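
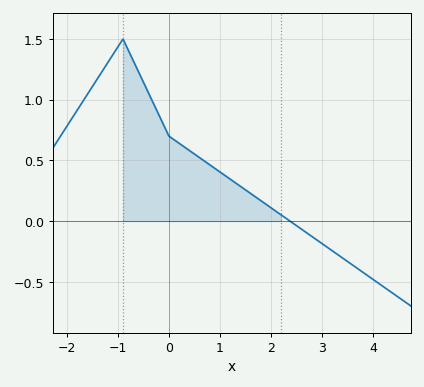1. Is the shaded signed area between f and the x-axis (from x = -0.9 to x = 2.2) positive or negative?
positive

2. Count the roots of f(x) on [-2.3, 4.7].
1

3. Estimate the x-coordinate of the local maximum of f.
-0.9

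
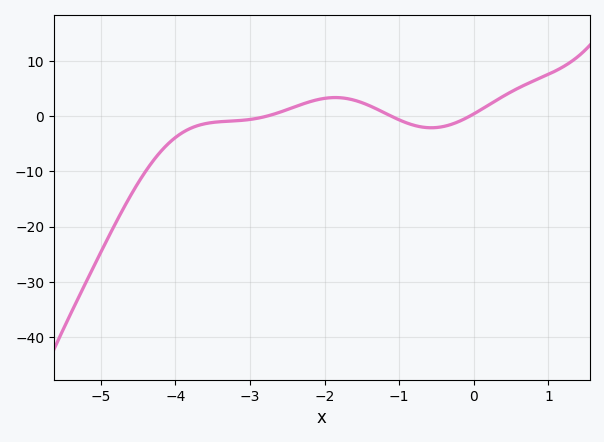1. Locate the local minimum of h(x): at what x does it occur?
-0.6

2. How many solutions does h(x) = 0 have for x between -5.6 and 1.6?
3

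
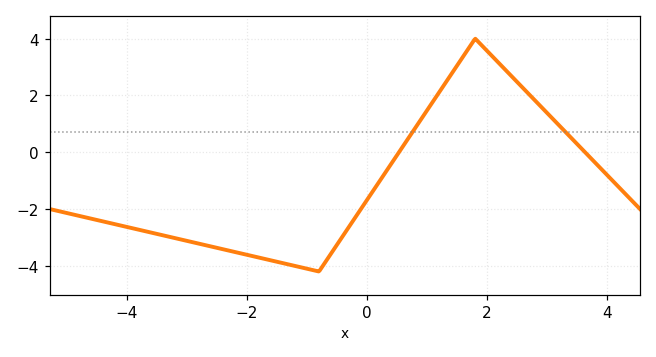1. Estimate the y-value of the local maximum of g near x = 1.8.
4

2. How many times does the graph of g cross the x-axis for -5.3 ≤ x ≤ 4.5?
2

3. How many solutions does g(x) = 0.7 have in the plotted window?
2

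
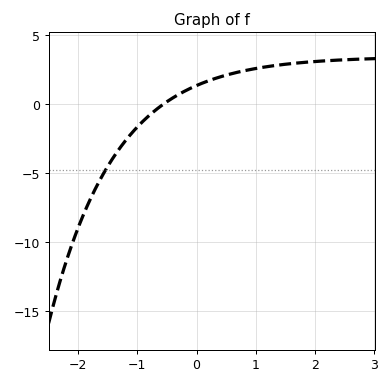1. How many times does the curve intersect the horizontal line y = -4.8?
1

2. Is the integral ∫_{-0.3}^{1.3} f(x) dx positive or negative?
positive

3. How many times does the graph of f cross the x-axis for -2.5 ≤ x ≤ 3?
1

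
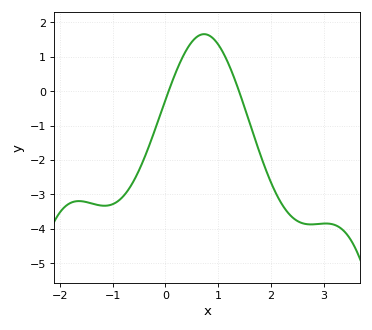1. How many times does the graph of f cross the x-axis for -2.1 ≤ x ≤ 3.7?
2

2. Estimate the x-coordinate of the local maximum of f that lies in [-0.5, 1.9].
0.731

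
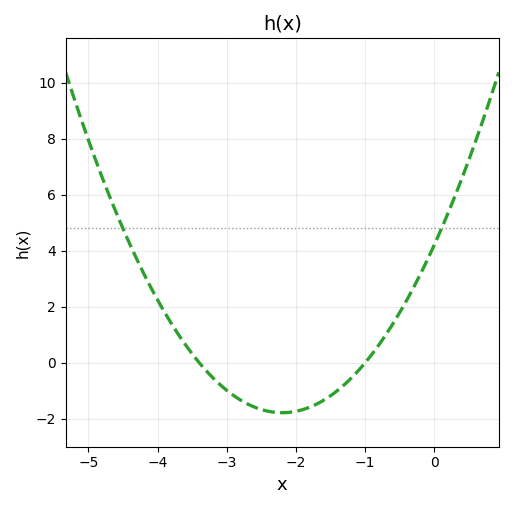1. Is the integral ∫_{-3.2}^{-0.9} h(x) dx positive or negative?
negative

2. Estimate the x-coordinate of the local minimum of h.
-2.2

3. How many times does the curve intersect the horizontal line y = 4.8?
2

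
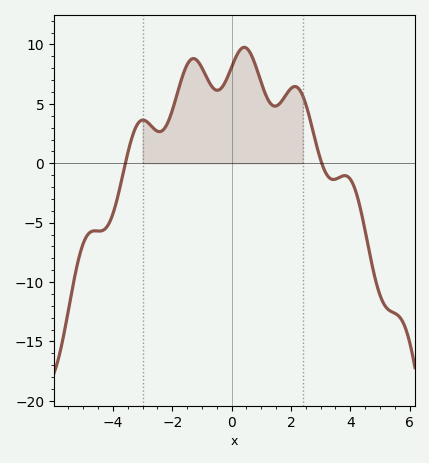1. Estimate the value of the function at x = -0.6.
6.28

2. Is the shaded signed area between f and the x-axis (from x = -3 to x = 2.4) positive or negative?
positive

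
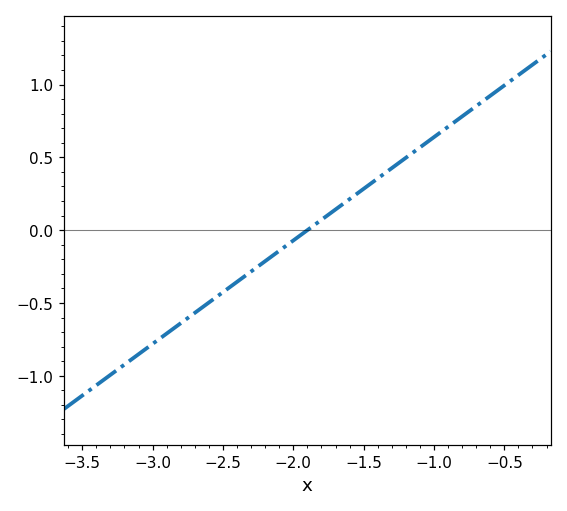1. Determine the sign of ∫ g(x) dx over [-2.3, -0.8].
positive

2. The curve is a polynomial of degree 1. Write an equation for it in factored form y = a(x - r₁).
y = 0.71(x + 1.9)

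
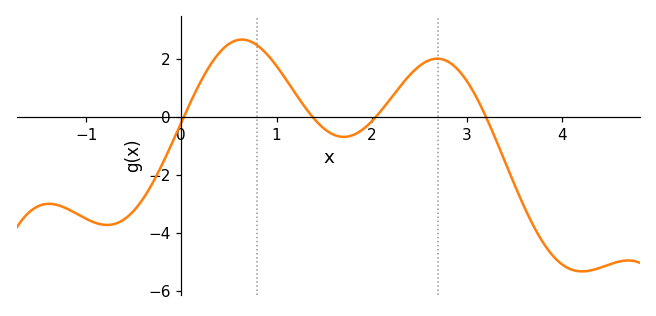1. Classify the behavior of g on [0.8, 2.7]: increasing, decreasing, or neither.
neither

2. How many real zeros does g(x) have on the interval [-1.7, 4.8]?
4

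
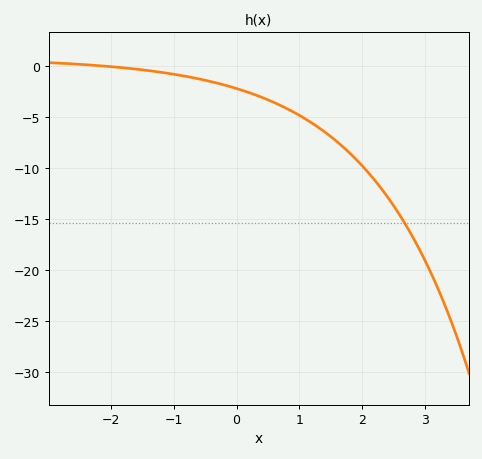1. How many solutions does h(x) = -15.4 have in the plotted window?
1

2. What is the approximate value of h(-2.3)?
0.108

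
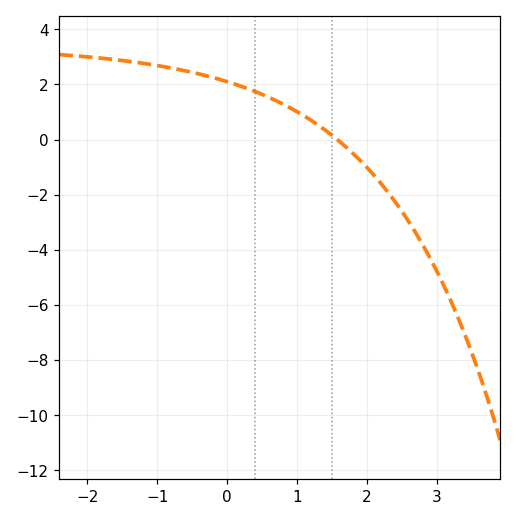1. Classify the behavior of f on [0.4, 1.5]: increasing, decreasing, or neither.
decreasing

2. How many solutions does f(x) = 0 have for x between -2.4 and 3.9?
1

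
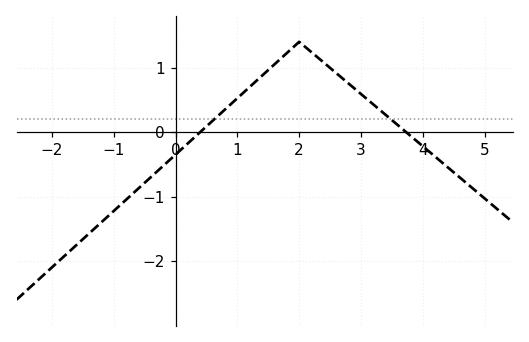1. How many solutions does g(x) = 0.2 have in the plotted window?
2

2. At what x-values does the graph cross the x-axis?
0.398, 3.73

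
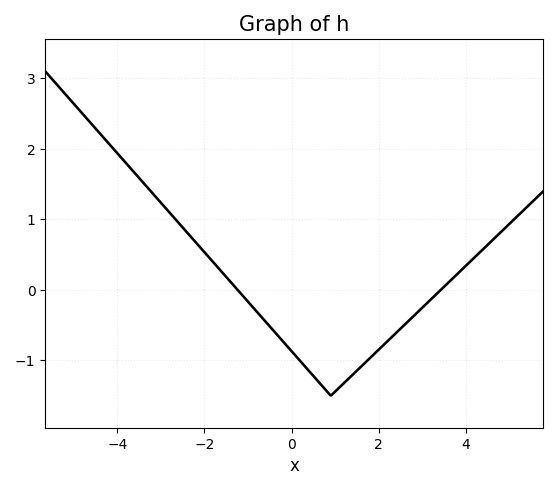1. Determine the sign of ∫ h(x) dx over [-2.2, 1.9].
negative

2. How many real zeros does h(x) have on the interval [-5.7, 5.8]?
2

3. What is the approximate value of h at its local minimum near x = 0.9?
-1.5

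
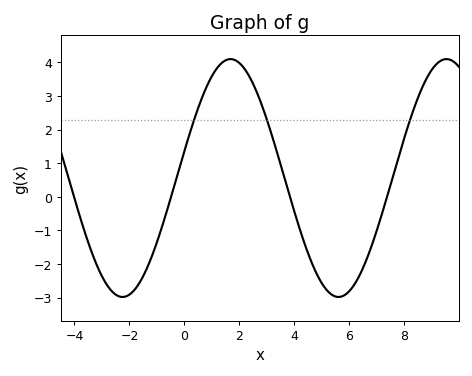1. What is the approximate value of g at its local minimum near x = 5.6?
-3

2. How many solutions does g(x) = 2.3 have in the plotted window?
3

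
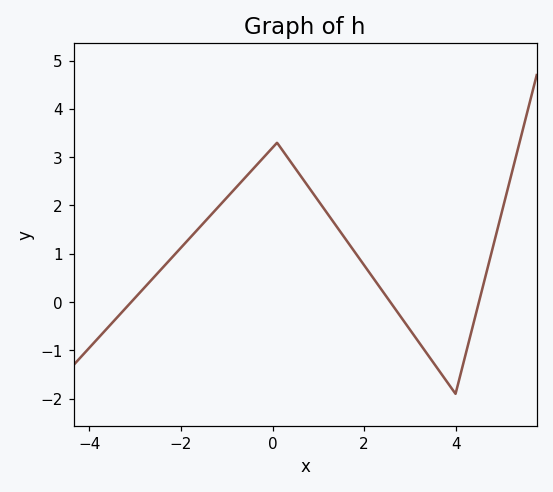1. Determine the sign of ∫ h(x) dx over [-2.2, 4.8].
positive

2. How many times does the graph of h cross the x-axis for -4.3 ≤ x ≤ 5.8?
3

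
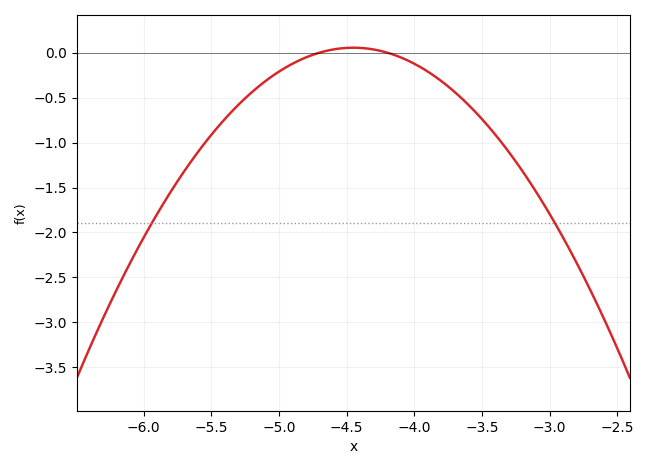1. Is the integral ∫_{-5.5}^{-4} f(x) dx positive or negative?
negative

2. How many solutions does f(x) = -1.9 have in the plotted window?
2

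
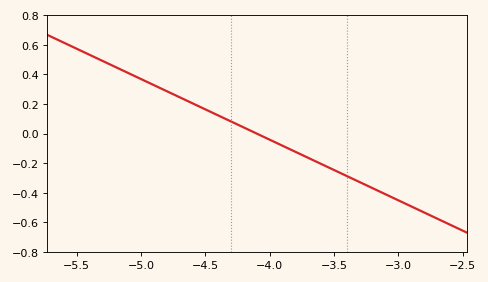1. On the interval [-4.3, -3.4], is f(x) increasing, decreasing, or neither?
decreasing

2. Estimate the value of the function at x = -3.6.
-0.2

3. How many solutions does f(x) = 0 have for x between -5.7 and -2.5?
1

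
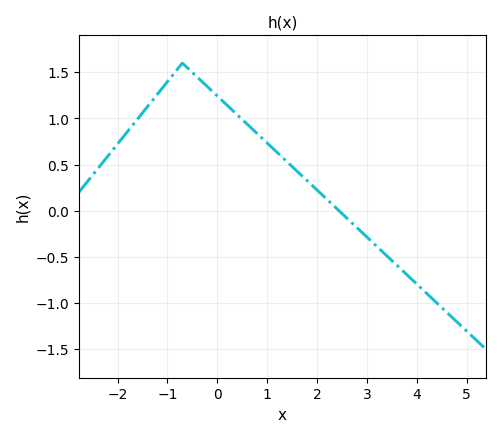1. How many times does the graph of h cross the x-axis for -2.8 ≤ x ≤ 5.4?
1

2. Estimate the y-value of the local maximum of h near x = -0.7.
1.6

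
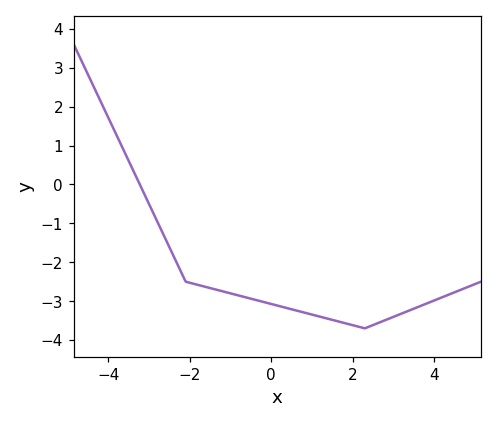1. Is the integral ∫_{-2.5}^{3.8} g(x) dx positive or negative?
negative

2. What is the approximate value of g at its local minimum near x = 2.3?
-3.7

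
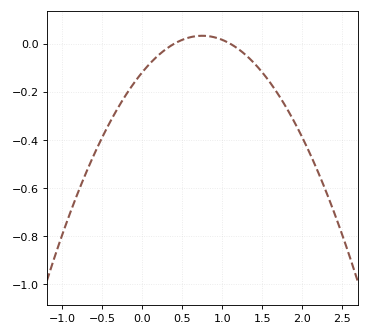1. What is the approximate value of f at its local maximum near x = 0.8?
0.033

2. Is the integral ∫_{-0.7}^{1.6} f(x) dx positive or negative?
negative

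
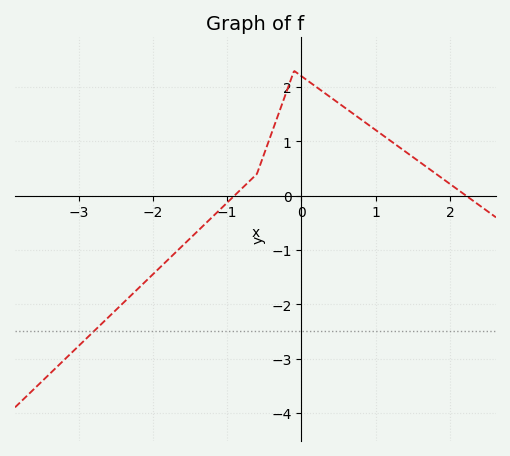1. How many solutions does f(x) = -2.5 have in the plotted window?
1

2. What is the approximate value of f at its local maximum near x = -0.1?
2.3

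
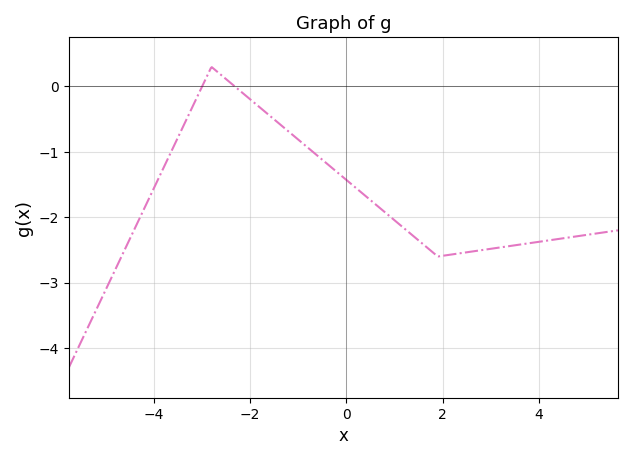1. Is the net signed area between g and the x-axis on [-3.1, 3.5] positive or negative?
negative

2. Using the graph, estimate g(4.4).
-2.33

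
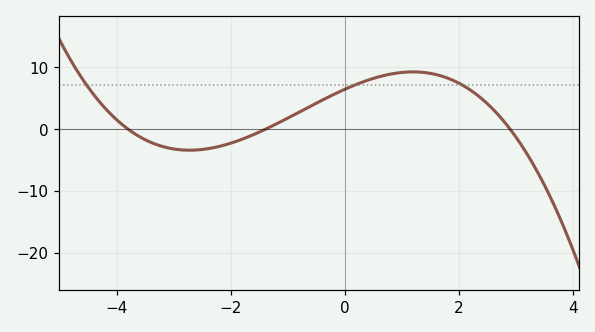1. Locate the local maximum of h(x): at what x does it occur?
1.19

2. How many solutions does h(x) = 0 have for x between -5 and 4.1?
3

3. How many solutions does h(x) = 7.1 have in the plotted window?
3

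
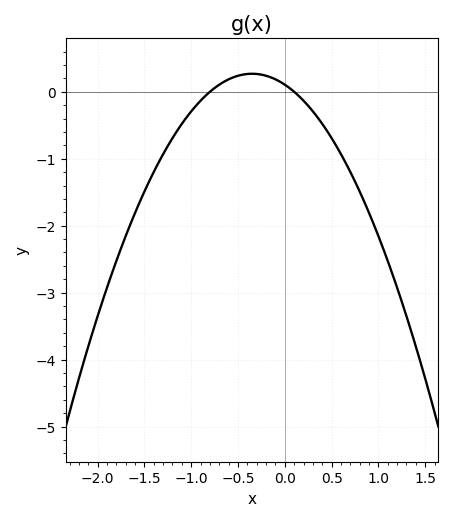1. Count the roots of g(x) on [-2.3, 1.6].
2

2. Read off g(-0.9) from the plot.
-0.1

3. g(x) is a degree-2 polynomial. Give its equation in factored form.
y = -1.33(x + 0.8)(x - 0.1)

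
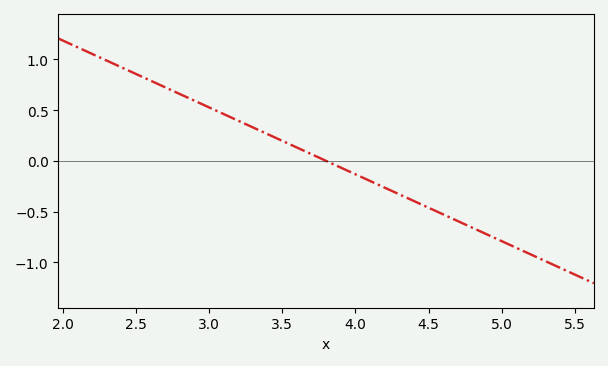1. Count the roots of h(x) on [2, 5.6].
1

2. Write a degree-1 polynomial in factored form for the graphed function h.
y = -0.66(x - 3.8)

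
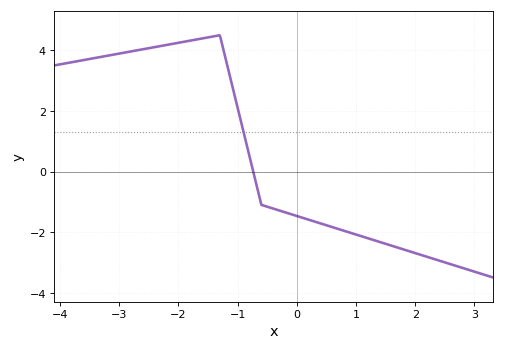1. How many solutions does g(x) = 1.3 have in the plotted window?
1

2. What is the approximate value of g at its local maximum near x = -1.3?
4.5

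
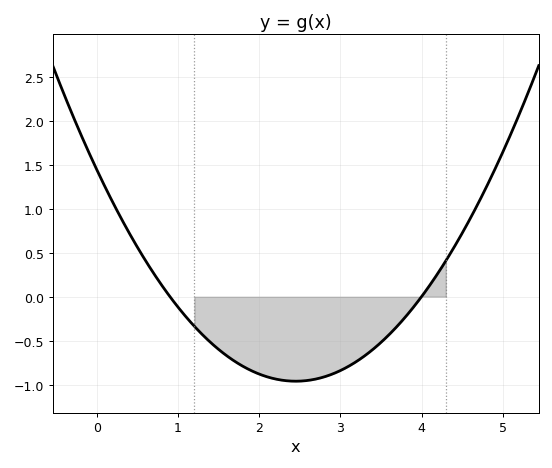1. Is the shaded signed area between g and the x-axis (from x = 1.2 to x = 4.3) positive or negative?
negative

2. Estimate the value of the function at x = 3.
-0.84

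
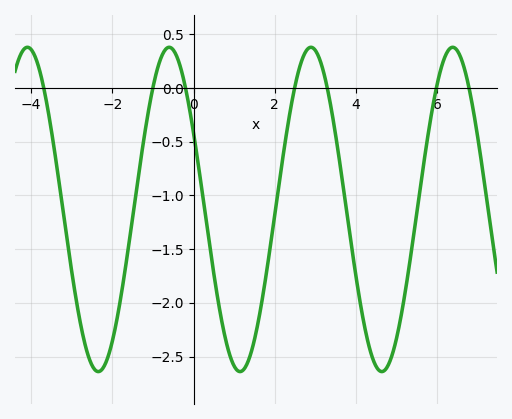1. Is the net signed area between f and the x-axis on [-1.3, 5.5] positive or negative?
negative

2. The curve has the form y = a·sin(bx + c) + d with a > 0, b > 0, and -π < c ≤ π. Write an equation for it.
y = 1.51sin(1.8x + 2.7) - 1.13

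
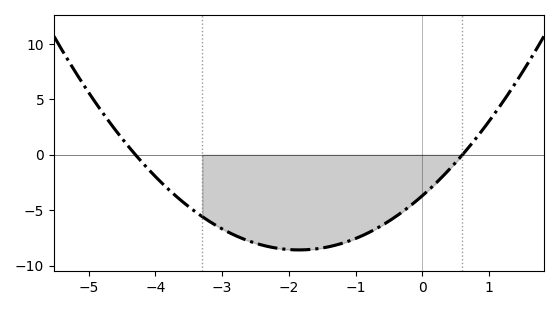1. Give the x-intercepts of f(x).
-4.3, 0.6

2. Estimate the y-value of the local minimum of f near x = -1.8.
-8.5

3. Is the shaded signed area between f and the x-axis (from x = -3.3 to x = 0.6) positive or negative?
negative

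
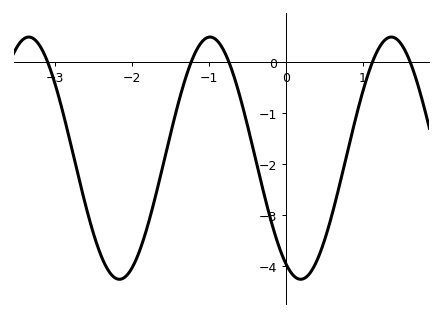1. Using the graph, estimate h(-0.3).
-2.5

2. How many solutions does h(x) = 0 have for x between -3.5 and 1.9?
5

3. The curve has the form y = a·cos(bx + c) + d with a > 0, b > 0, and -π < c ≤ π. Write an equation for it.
y = 2.38cos(2.7x + 2.6) - 1.88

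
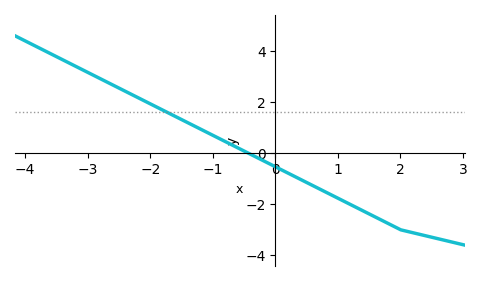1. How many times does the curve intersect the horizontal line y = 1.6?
1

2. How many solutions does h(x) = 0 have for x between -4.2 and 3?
1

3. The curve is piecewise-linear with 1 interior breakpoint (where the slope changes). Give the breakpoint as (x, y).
(2, -3)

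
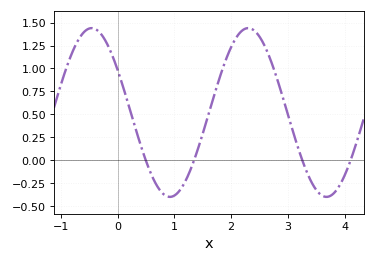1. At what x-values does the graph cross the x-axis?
0.496, 1.35, 3.25, 4.1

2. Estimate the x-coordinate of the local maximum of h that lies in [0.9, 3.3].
2.3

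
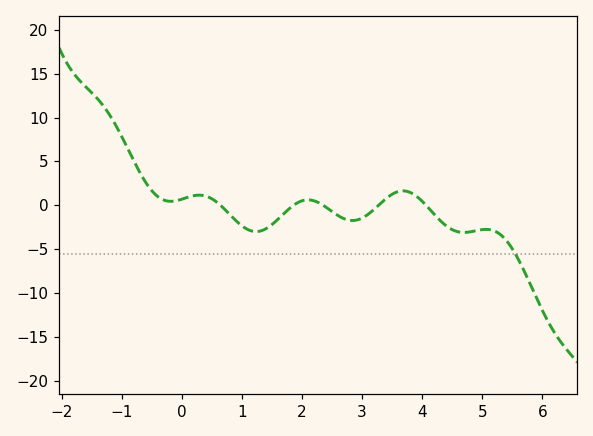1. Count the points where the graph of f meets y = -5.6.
1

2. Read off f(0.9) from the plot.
-1.75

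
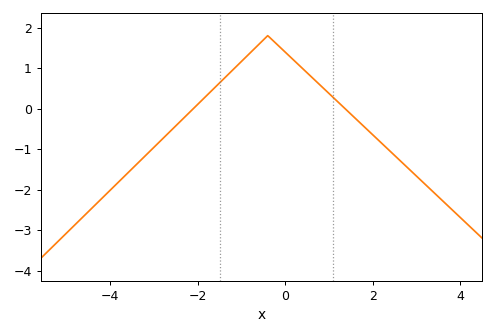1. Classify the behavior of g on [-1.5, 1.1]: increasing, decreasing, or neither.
neither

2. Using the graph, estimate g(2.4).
-1.1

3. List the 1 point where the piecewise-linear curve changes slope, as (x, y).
(-0.4, 1.8)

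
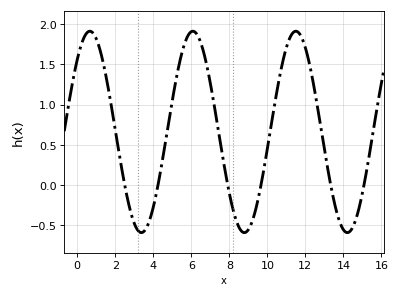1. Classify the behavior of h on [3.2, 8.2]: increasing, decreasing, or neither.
neither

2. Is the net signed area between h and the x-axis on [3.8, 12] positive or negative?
positive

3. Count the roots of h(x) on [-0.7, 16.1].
6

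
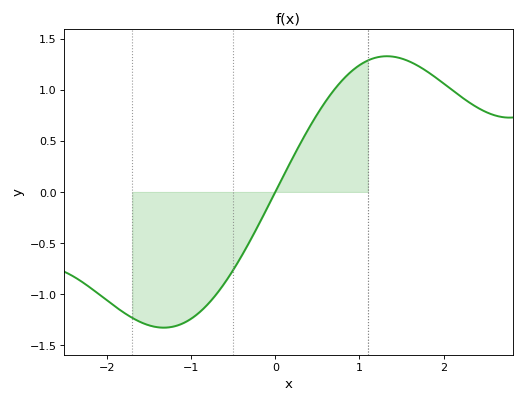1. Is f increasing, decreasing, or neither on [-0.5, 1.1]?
increasing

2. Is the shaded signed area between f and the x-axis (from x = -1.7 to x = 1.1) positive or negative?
negative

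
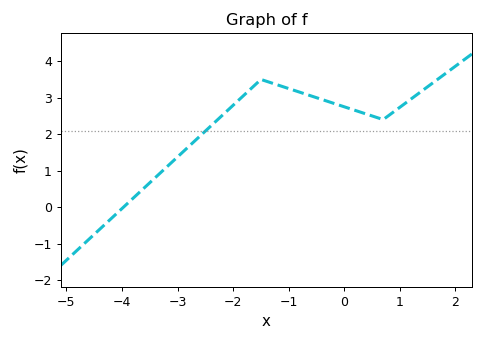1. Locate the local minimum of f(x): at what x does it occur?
0.699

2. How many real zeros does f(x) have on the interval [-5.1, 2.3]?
1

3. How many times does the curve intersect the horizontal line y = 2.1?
1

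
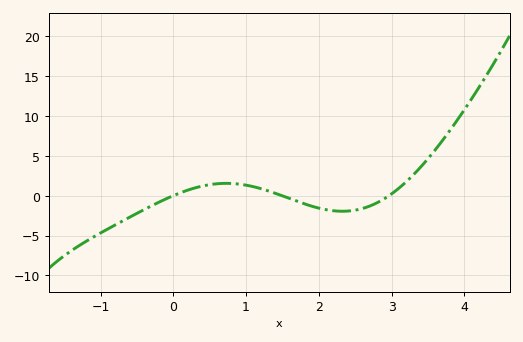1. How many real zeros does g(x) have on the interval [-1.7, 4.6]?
3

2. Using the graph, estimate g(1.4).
0.301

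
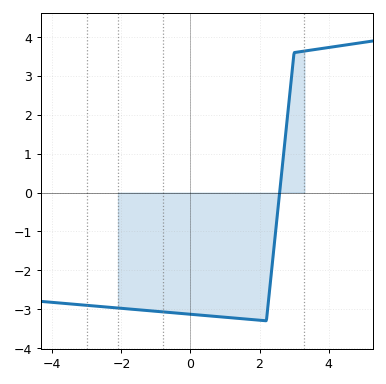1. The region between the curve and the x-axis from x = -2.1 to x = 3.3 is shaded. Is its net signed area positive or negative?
negative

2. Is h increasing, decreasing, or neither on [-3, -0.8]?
decreasing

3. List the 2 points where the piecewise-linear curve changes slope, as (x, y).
(2.2, -3.3); (3, 3.6)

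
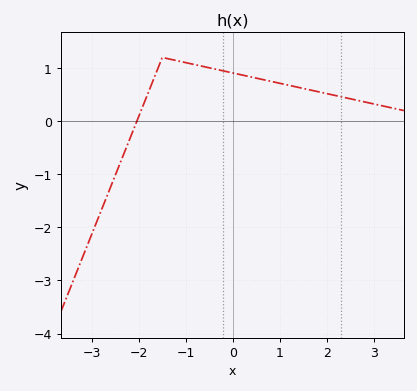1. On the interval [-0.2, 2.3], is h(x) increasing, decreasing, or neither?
decreasing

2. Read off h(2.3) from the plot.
0.461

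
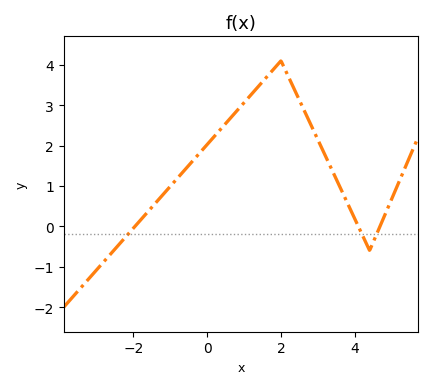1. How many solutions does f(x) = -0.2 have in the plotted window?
3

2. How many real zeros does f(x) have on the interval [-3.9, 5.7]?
3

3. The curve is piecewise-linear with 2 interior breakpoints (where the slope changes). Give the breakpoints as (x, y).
(2, 4.1); (4.4, -0.6)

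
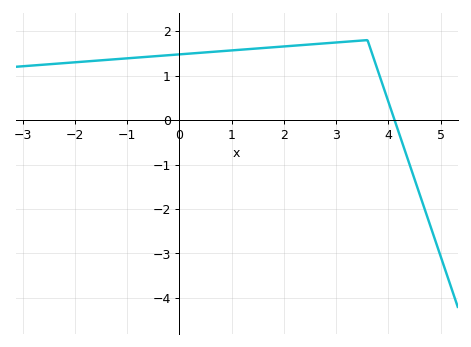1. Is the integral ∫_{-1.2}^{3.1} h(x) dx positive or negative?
positive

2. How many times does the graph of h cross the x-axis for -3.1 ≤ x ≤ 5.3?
1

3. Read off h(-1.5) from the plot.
1.35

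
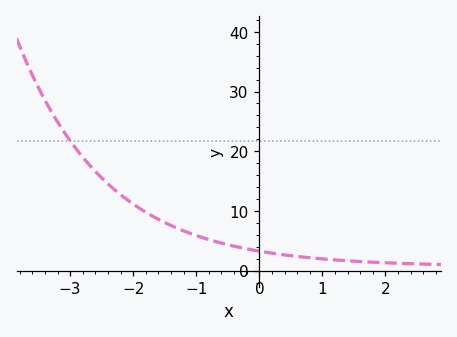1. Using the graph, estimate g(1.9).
1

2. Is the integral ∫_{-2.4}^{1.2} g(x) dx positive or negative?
positive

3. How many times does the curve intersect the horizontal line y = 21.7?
1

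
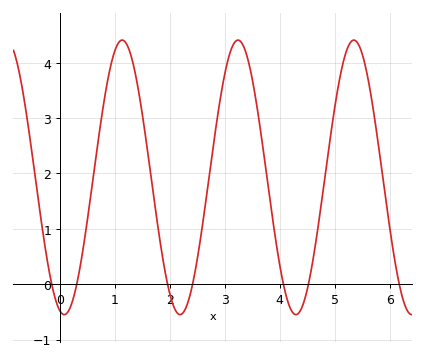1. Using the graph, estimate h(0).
-0.5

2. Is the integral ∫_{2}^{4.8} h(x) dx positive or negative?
positive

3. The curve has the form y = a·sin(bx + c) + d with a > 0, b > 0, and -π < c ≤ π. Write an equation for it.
y = 2.48sin(3x - 1.8) + 1.93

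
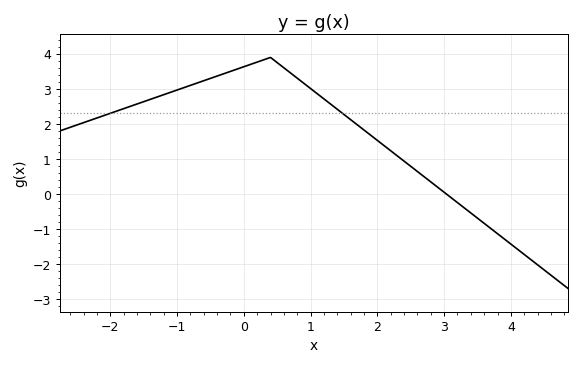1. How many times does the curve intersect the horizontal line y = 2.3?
2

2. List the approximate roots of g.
3.04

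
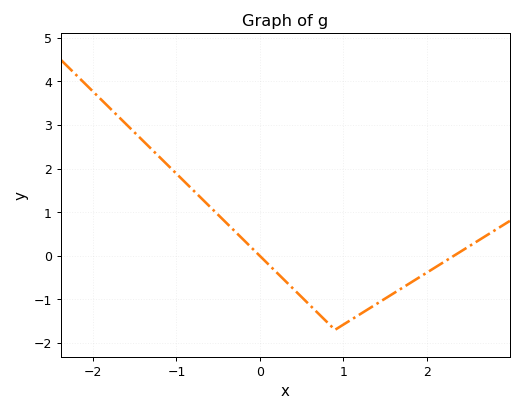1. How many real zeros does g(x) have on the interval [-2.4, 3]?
2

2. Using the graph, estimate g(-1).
1.88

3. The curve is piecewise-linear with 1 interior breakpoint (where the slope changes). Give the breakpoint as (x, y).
(0.9, -1.7)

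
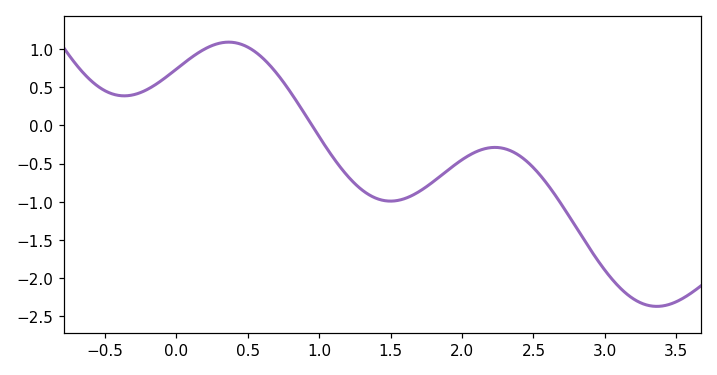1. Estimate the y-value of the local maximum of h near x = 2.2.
-0.3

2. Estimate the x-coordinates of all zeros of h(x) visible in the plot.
0.9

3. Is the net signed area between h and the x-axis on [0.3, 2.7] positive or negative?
negative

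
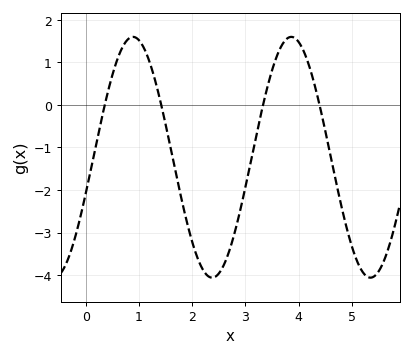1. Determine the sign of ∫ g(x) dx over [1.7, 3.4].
negative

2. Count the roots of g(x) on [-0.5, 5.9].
4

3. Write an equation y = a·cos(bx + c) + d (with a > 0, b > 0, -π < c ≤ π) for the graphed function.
y = 2.83cos(2.1x - 1.9) - 1.23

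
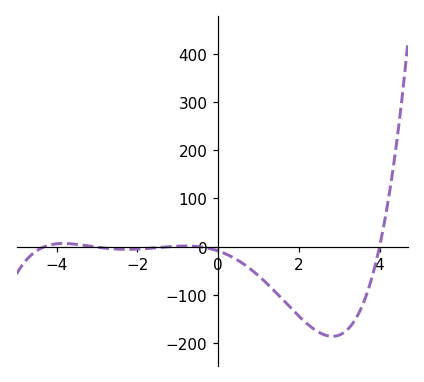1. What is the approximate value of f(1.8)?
-130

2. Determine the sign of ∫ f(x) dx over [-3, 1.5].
negative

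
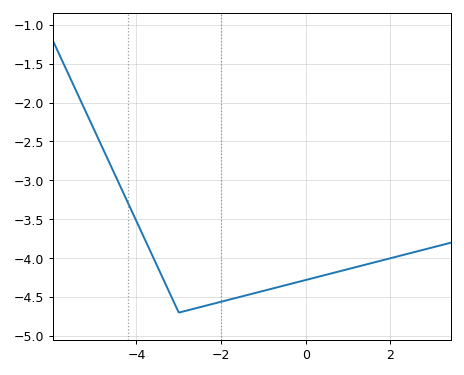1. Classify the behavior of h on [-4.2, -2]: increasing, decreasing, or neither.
neither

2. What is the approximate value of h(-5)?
-2.35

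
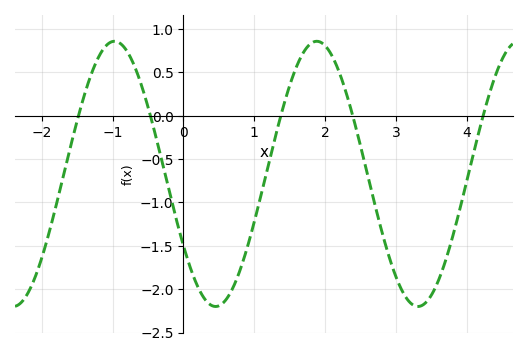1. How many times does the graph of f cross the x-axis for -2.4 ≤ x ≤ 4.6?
5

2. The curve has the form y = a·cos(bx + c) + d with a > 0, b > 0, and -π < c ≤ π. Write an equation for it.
y = 1.53cos(2.2x + 2.1) - 0.67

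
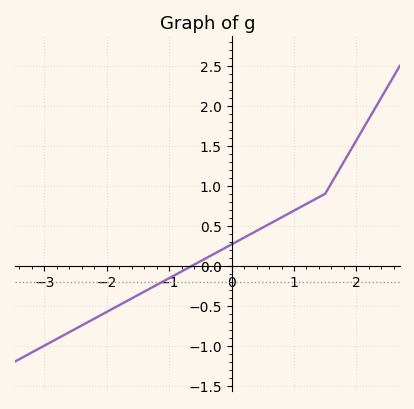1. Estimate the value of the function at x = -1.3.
-0.283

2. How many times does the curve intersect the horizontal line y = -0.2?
1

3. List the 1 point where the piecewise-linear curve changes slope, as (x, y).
(1.5, 0.9)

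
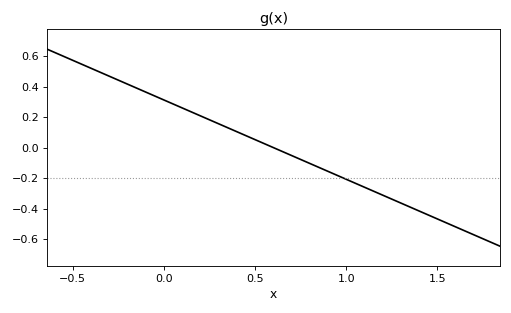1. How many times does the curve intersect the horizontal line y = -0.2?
1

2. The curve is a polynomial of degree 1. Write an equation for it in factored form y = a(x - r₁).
y = -0.52(x - 0.6)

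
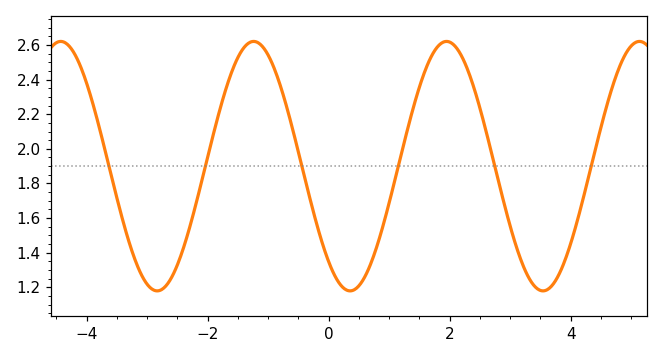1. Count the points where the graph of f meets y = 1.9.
6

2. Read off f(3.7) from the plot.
1.21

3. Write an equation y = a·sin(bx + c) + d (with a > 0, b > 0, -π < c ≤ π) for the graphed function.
y = 0.72sin(1.97x - 2.27) + 1.9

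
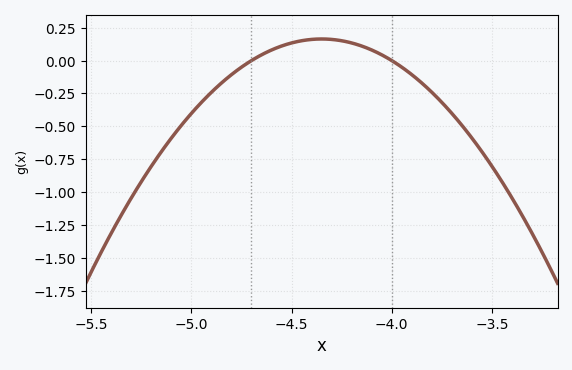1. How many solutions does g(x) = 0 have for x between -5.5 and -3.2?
2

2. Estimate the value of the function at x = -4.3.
0.15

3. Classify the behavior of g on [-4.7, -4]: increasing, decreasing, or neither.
neither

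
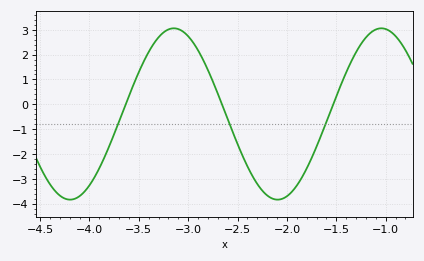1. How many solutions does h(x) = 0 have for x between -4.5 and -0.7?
3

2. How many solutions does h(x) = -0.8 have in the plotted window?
3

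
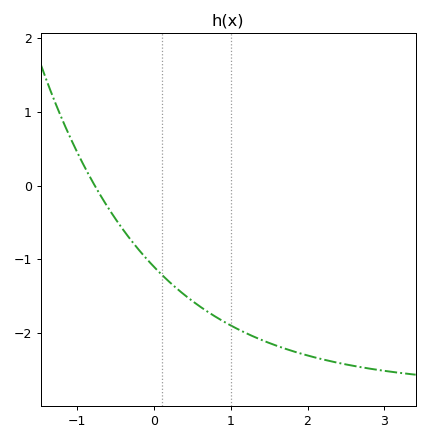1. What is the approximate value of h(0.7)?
-1.71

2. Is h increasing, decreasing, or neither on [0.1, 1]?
decreasing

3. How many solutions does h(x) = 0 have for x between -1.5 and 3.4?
1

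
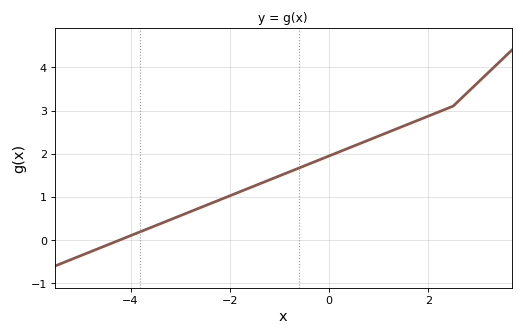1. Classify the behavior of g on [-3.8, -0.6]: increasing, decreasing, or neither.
increasing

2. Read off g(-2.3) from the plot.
0.9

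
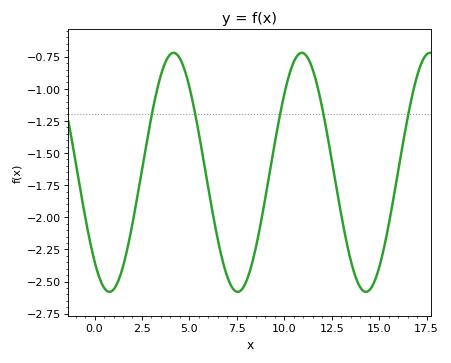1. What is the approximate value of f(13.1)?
-2.06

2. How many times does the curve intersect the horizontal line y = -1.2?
5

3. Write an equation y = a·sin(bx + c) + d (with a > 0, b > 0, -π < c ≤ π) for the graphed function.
y = 0.93sin(0.93x - 2.3) - 1.65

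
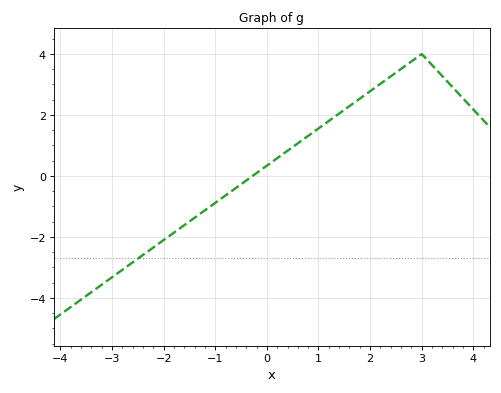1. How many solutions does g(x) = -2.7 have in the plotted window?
1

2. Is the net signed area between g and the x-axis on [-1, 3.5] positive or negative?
positive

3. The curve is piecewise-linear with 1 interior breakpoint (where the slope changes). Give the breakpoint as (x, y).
(3, 4)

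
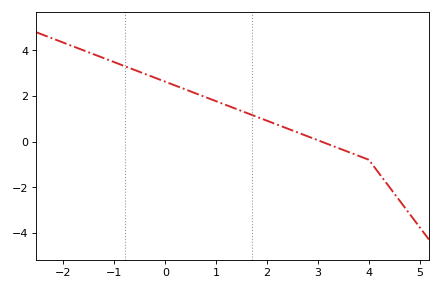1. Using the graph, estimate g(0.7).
2.03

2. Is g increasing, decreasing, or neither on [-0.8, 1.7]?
decreasing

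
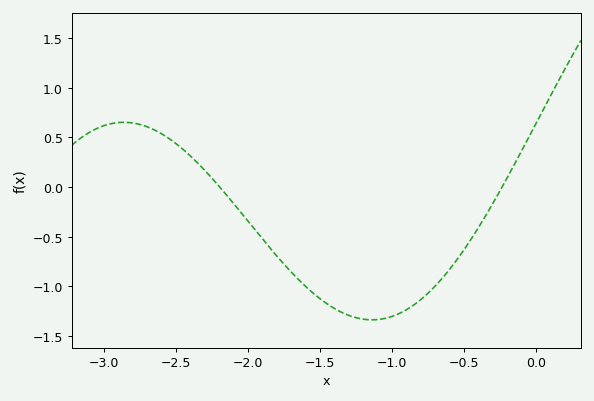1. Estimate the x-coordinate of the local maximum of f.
-2.85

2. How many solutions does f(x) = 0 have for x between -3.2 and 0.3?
2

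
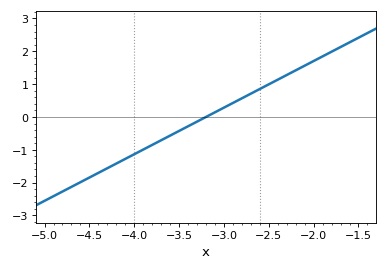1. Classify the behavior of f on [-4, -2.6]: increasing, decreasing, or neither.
increasing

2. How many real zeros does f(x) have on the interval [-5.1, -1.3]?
1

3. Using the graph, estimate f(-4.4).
-1.7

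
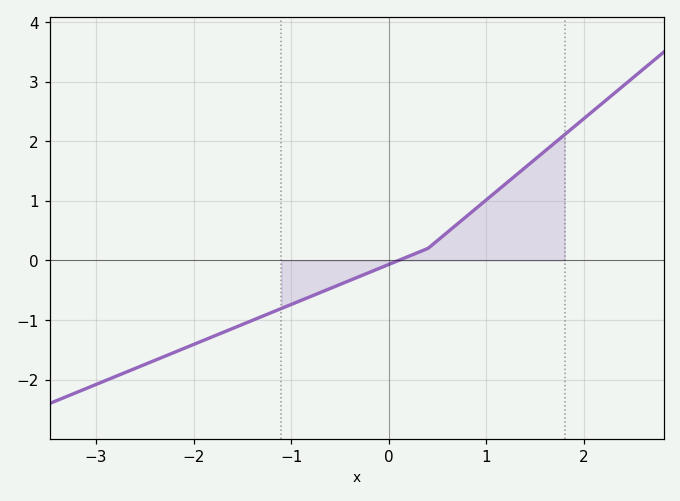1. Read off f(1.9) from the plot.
2.25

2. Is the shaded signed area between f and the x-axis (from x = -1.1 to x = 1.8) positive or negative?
positive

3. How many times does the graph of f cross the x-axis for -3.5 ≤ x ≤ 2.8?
1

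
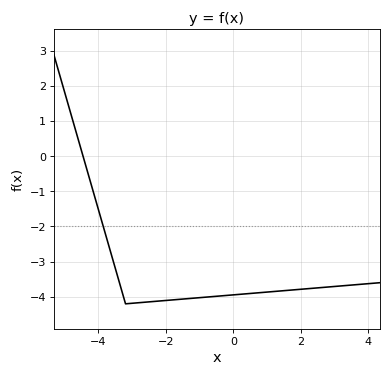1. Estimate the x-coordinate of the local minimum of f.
-3.2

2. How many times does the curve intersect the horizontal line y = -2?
1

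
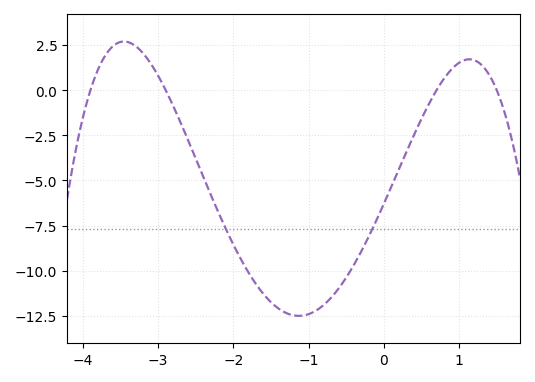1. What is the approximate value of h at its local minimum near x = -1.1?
-12.5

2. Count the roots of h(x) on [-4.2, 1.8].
4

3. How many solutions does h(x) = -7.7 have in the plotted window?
2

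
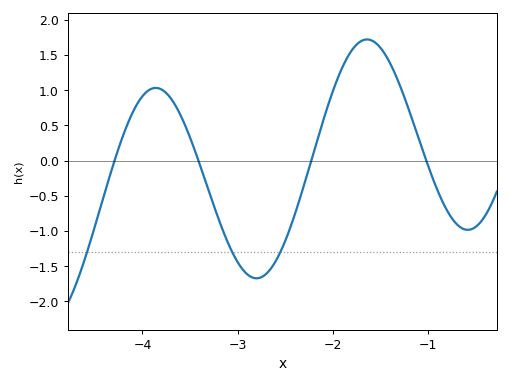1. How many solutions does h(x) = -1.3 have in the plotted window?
3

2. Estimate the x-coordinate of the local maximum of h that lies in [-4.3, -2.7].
-3.86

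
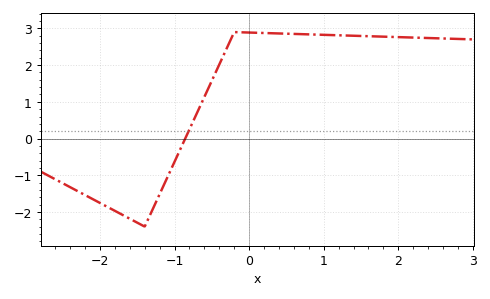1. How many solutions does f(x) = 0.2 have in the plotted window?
1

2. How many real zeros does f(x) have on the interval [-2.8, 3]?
1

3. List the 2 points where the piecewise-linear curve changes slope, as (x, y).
(-1.4, -2.4); (-0.2, 2.9)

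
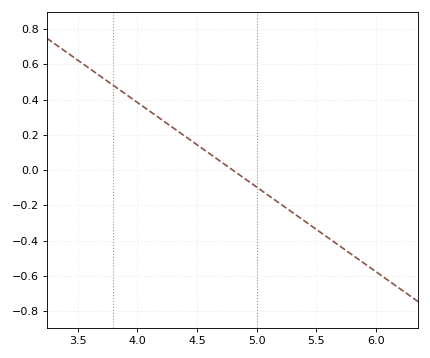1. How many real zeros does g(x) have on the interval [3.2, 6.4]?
1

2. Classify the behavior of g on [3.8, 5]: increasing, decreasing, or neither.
decreasing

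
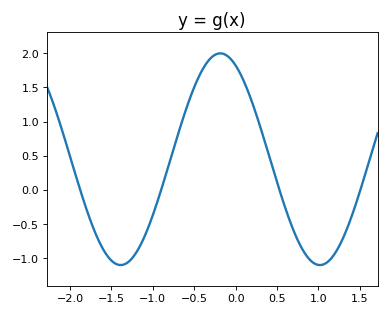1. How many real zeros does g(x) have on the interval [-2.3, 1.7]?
4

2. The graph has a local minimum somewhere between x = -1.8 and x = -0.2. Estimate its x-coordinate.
-1.4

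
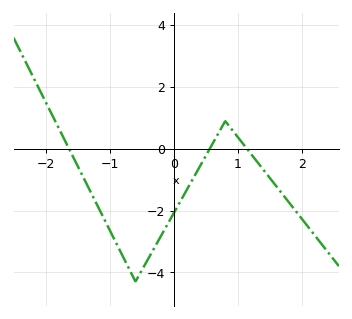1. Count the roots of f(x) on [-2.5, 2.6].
3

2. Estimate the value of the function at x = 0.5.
-0.214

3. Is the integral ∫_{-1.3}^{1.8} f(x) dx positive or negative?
negative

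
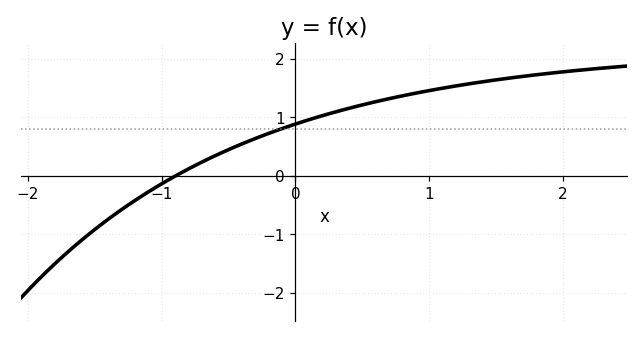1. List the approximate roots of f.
-0.891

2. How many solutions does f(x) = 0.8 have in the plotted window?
1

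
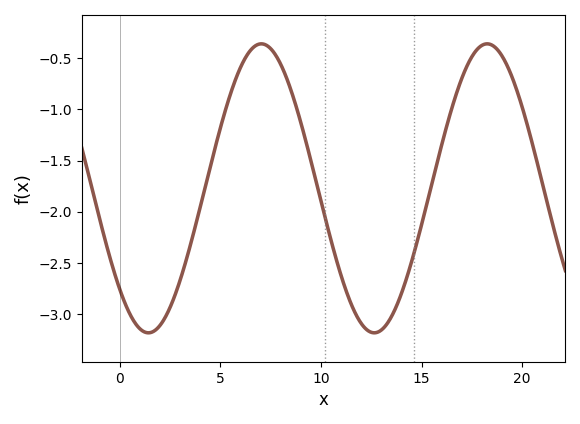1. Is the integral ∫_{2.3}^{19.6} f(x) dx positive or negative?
negative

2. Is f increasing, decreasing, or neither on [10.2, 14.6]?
neither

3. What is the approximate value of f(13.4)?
-3.05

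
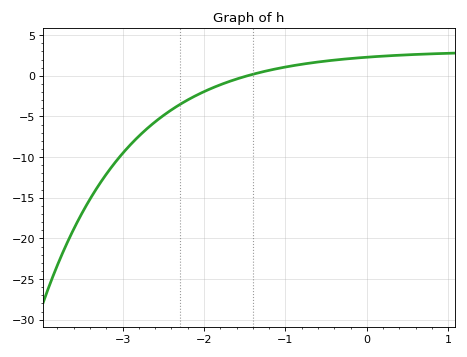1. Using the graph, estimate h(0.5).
2.5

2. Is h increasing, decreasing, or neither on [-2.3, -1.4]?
increasing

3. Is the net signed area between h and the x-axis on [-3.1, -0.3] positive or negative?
negative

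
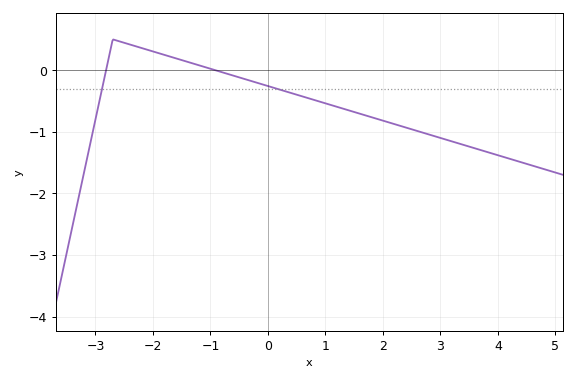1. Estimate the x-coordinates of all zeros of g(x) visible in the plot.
-2.8, -1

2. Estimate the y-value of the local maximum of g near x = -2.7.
0.5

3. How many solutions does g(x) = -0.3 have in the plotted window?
2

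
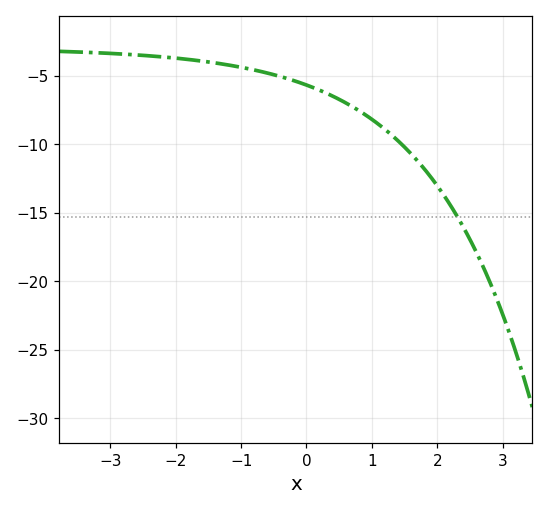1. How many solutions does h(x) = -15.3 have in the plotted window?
1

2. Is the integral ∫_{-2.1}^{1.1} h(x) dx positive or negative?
negative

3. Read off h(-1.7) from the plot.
-3.87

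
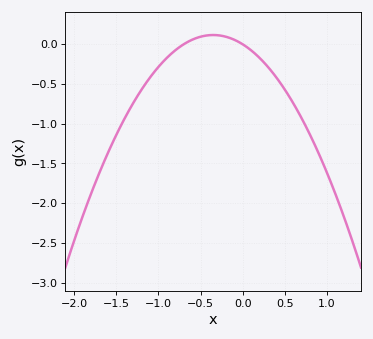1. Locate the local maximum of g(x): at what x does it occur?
-0.35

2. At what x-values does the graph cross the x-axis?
-0.7, 0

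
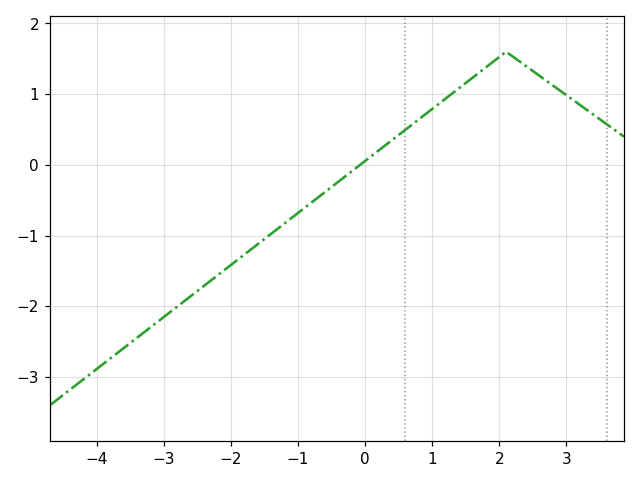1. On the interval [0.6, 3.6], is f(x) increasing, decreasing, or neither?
neither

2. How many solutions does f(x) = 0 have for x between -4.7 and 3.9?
1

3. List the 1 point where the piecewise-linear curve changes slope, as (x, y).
(2.1, 1.6)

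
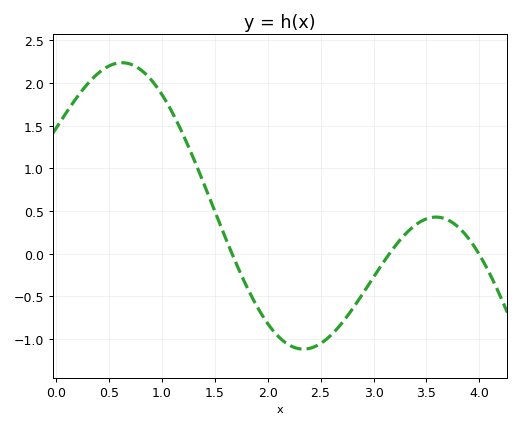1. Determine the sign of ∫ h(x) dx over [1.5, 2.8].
negative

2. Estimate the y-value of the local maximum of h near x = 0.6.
2.25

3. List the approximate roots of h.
1.7, 3.1, 4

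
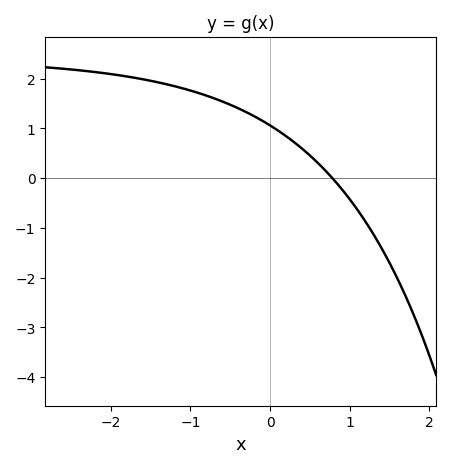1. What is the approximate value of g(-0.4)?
1.4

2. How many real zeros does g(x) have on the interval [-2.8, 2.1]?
1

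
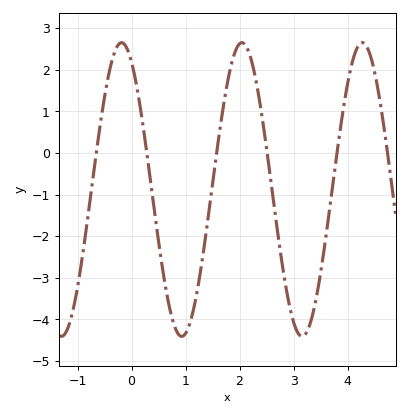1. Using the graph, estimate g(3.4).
-3.6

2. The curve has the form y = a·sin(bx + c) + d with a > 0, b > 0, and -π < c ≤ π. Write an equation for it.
y = 3.53sin(2.8x + 2.1) - 0.88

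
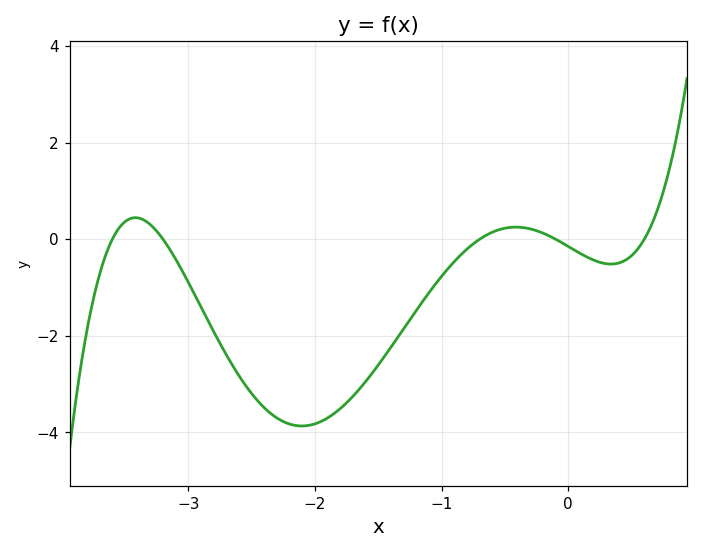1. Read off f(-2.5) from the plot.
-3.2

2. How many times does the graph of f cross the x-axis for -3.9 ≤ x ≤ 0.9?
5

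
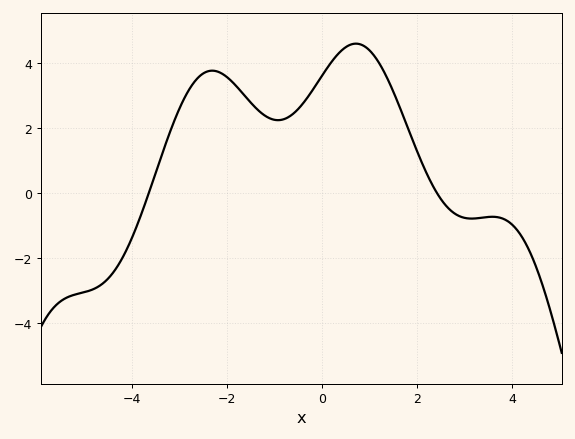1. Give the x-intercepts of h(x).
-3.6, 2.4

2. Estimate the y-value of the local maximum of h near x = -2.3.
3.8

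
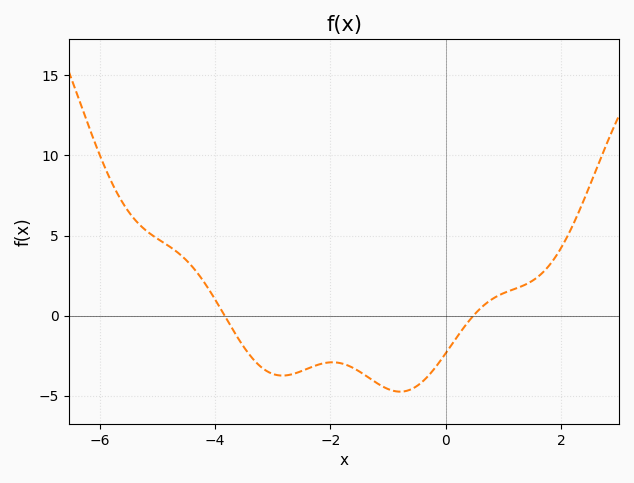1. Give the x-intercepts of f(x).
-3.84, 0.479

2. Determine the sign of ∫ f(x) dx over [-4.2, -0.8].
negative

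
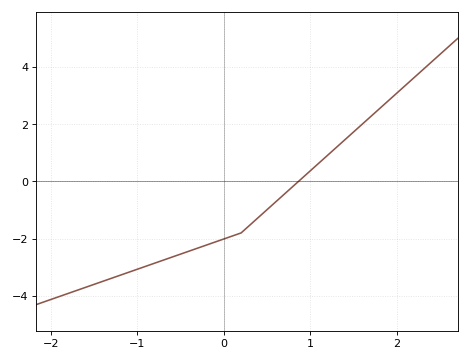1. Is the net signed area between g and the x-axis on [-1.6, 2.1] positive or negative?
negative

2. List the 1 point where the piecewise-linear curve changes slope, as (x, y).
(0.2, -1.8)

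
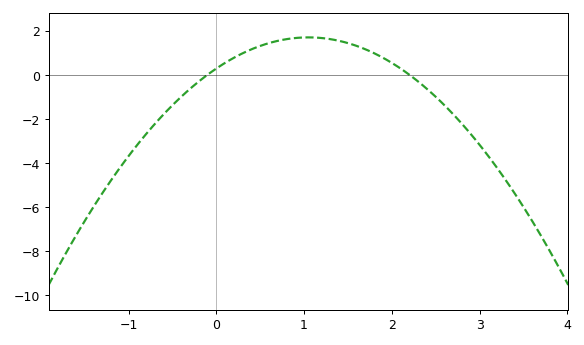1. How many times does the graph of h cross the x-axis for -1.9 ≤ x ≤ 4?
2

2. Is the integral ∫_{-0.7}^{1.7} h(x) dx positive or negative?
positive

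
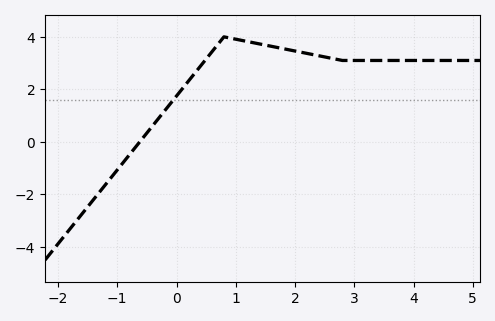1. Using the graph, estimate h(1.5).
3.6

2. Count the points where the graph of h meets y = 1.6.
1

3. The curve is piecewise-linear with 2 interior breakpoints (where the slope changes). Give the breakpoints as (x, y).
(0.8, 4); (2.8, 3.1)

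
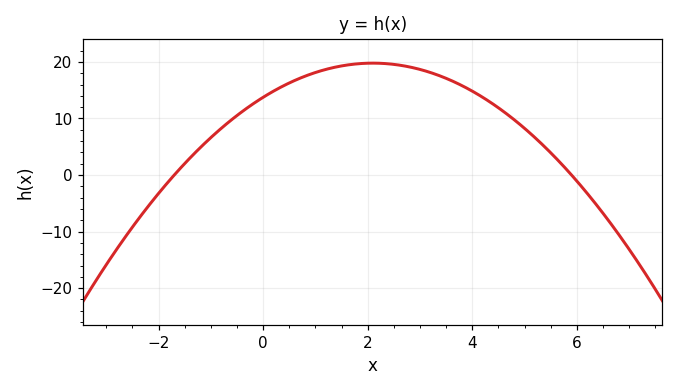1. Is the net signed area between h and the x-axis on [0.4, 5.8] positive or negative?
positive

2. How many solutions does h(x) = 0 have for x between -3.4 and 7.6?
2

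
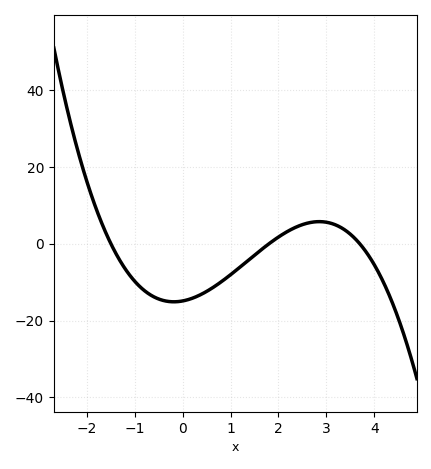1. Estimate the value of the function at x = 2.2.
4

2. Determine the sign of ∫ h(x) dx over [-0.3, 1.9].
negative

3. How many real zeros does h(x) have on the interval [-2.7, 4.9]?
3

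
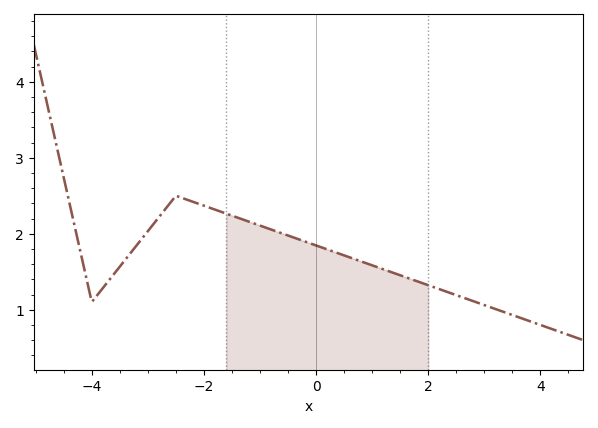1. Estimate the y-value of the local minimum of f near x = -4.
1.1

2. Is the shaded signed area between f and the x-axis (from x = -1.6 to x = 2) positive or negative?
positive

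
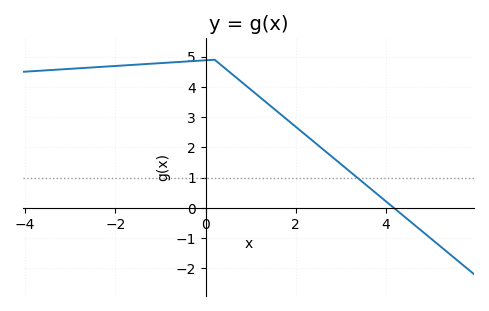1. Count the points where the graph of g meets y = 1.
1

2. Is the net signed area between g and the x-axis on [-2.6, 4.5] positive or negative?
positive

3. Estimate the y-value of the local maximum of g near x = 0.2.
4.9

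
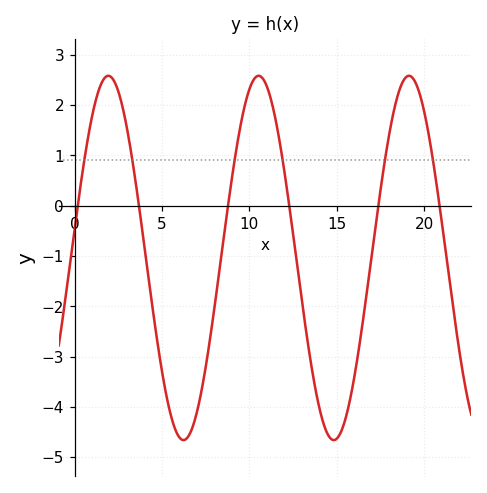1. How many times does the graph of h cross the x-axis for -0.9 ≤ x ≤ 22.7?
6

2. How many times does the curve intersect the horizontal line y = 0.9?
6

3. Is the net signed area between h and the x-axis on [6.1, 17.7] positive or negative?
negative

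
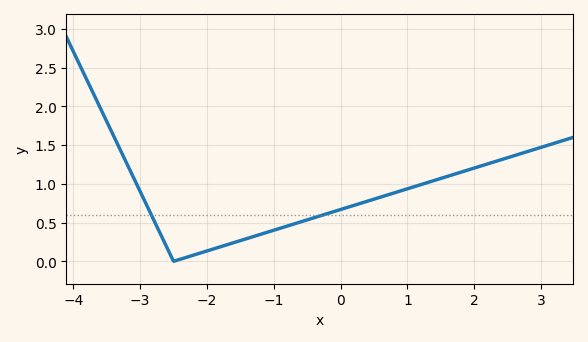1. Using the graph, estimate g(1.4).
1.04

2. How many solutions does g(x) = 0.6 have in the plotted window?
2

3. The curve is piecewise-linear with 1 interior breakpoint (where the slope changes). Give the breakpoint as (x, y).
(-2.5, 0)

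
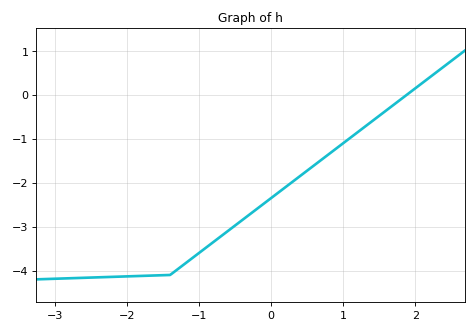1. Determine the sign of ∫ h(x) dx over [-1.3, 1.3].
negative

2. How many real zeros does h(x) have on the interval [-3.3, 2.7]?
1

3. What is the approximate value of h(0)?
-2.4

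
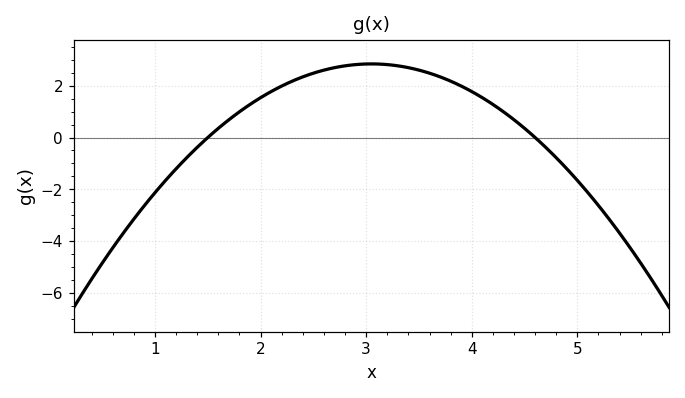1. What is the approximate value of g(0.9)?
-2.6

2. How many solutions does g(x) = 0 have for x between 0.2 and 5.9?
2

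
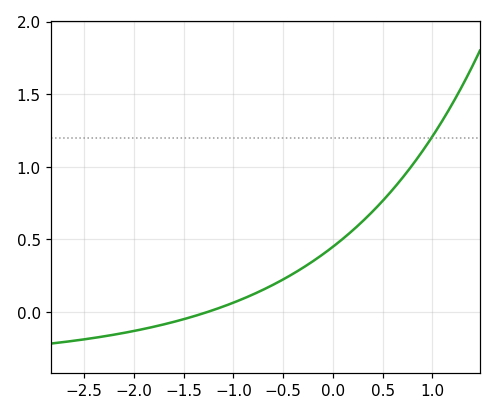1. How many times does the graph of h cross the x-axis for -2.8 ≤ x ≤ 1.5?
1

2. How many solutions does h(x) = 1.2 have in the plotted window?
1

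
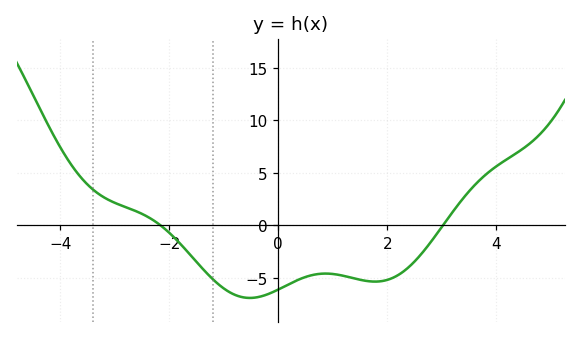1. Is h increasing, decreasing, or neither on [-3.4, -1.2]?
decreasing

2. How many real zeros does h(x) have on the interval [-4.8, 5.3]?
2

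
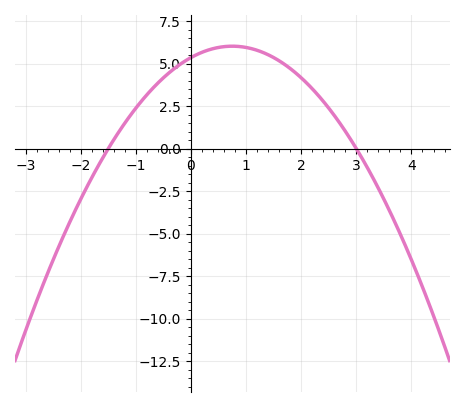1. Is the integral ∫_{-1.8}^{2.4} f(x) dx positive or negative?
positive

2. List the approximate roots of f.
-1.5, 3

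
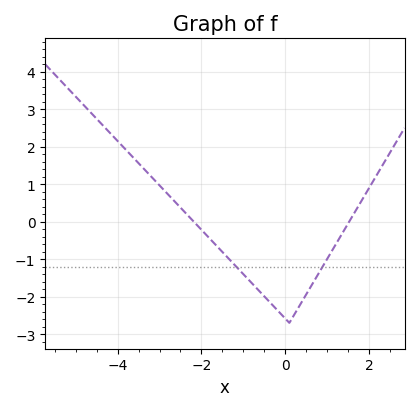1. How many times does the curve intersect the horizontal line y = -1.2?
2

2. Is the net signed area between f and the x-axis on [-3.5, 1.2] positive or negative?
negative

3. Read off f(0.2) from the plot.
-2.51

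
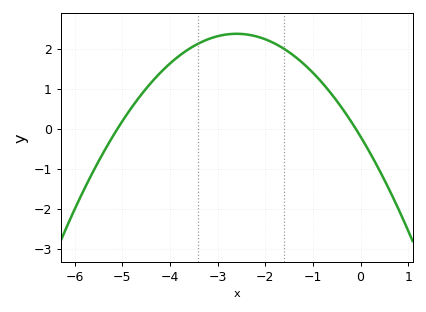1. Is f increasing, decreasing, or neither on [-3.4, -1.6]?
neither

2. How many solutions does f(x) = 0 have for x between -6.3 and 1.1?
2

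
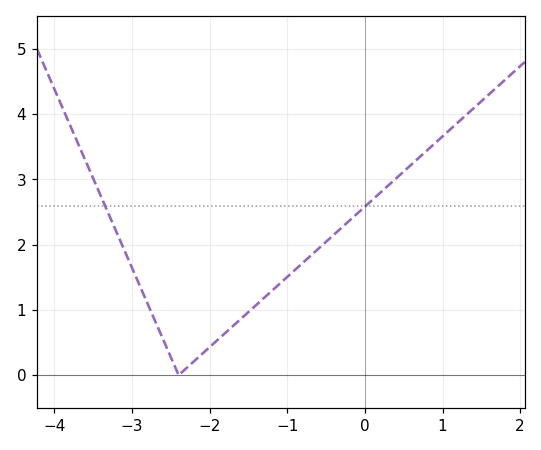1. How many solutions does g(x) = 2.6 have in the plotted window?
2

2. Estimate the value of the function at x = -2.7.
0.8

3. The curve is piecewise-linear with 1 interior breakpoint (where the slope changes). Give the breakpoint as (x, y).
(-2.4, 0)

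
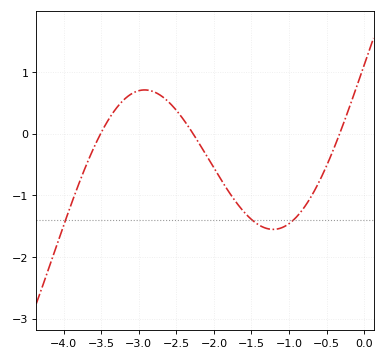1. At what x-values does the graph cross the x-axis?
-3.51, -2.28, -0.326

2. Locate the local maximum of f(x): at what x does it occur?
-2.92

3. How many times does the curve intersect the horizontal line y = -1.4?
3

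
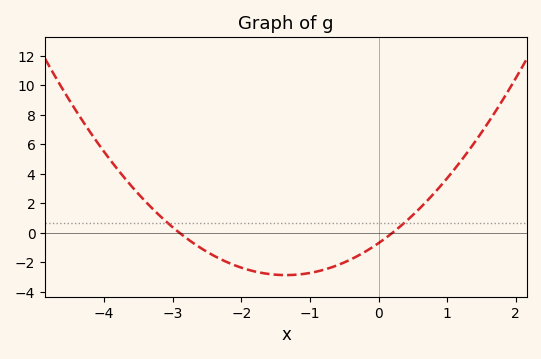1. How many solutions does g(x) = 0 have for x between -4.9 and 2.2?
2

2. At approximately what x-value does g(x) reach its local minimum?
-1.4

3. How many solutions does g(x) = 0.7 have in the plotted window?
2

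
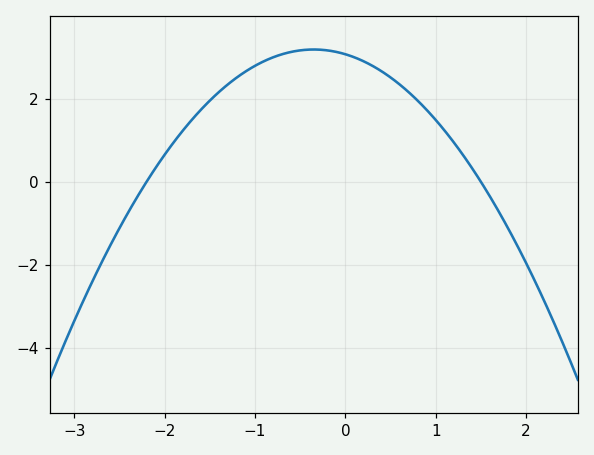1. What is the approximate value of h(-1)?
2.8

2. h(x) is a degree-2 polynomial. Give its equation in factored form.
y = -0.93(x + 2.2)(x - 1.5)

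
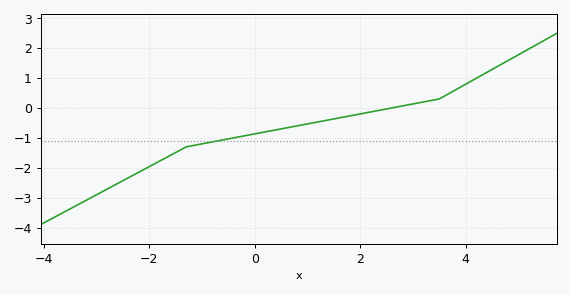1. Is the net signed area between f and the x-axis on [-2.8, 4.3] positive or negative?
negative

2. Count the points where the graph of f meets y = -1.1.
1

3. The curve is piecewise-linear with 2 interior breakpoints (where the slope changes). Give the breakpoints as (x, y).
(-1.3, -1.3); (3.5, 0.3)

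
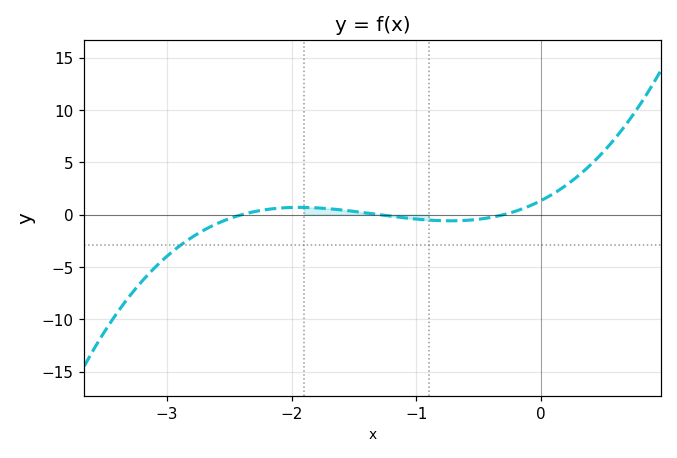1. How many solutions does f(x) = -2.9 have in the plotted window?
1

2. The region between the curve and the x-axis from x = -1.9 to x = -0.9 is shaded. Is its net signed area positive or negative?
positive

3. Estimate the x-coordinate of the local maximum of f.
-1.94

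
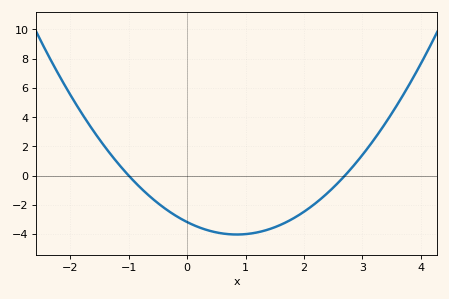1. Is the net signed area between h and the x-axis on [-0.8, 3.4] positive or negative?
negative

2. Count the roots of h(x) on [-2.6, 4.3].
2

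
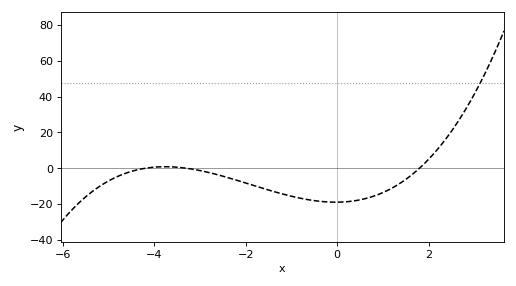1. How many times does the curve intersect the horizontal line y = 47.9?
1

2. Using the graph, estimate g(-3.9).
0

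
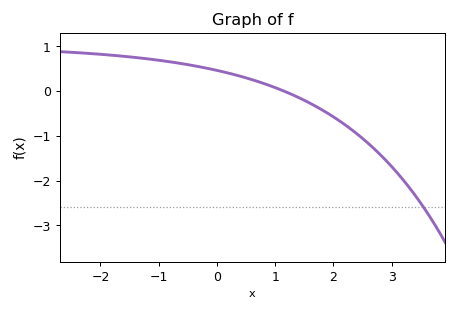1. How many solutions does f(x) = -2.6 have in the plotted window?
1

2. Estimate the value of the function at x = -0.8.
0.65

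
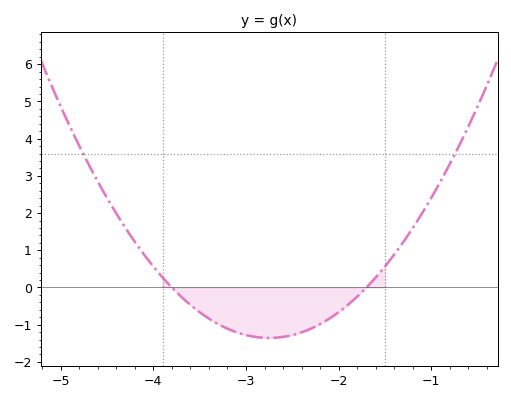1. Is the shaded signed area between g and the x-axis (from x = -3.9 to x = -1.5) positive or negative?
negative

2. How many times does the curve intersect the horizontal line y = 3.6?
2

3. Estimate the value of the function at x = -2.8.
-1.35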